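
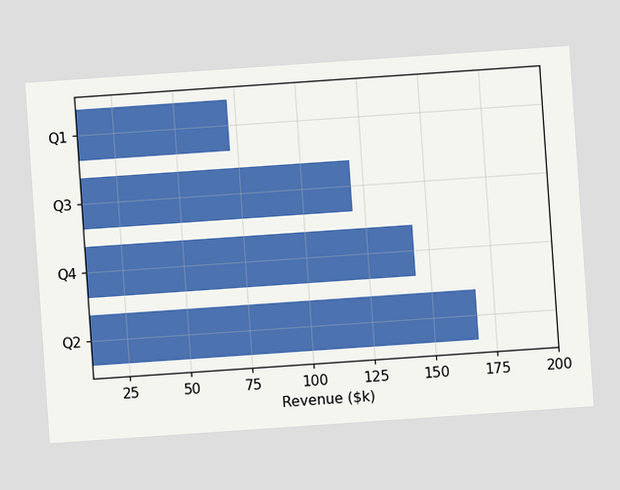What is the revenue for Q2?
The chart is tilted about 4° counter-clockwise. Reading along the chart's x-axis, the Q2 bar reaches $168k.

$168k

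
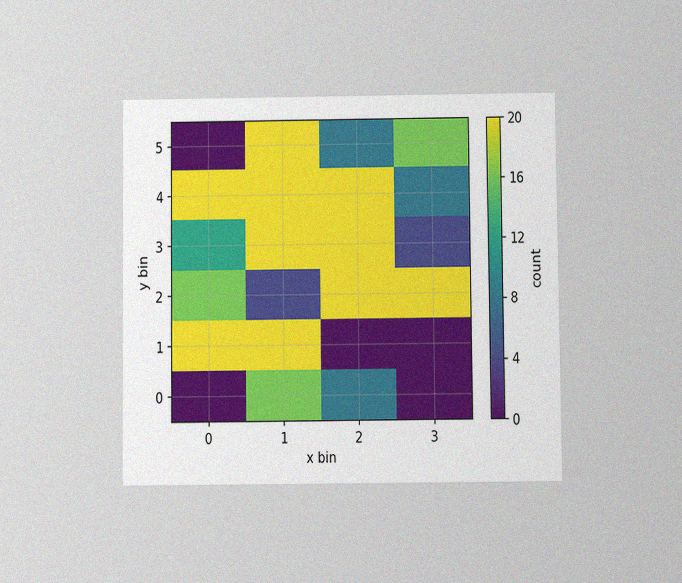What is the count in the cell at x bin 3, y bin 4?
The chart is viewed slightly from below, with some photo noise. Matching the cell (3, 4) against the colorbar gives 8.

8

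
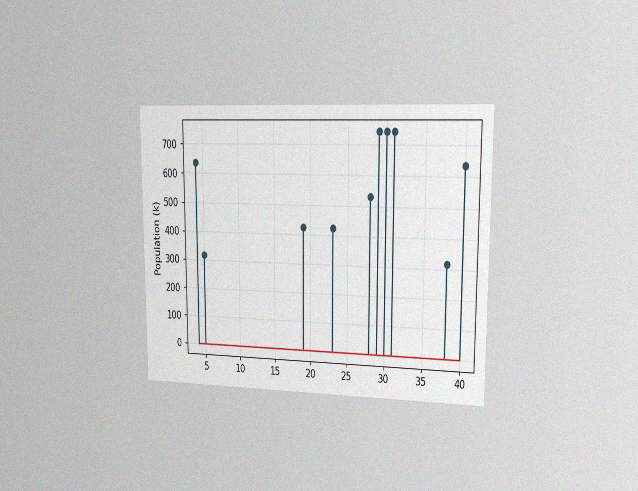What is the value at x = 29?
The chart is viewed slightly from the right, with some photo noise. The stem at x=29 reaches 742k.

742k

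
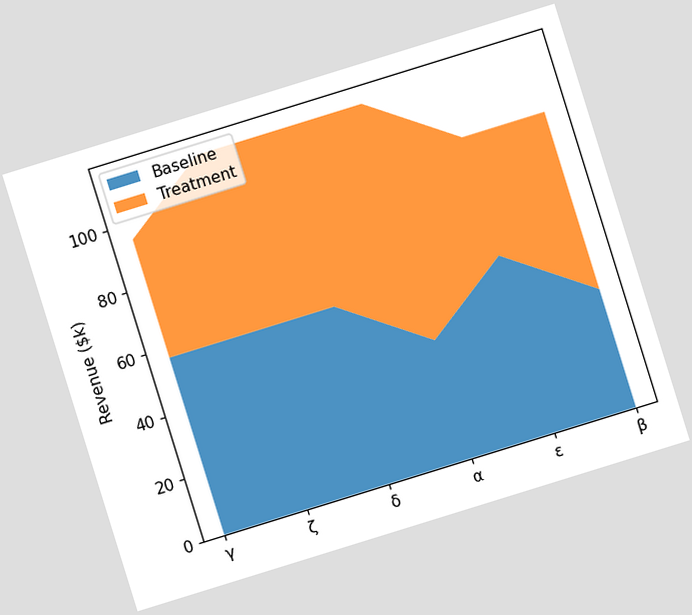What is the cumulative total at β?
The chart is tilted about 17° counter-clockwise. The stacked total at β reaches $95k.

$95k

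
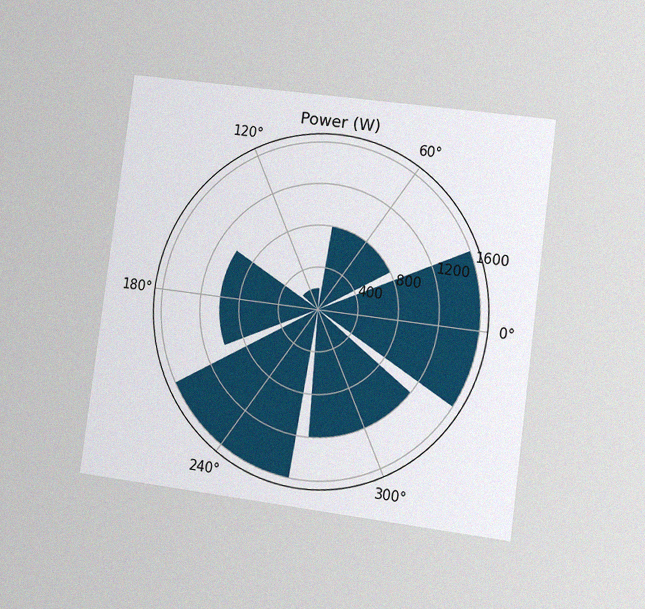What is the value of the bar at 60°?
The chart is tilted about 7° clockwise and viewed at a slight angle, with some photo noise. The bar at 60° reaches 800W on the radial axis.

800W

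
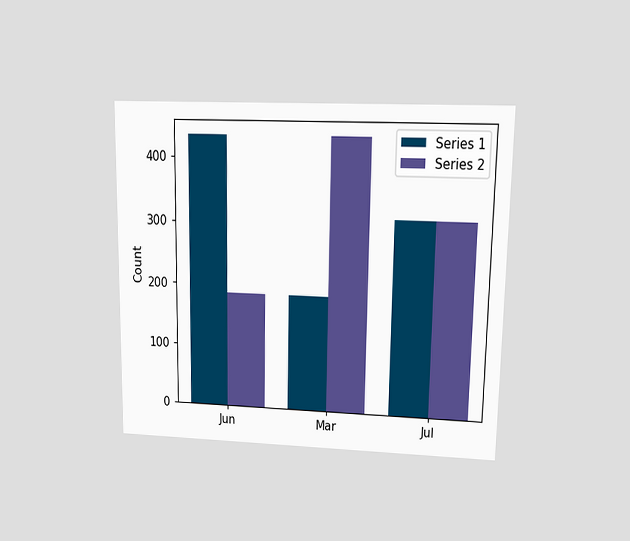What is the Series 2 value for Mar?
434

The chart is viewed at a slight angle. The Series 2 bar at Mar reaches 434 on the y-axis.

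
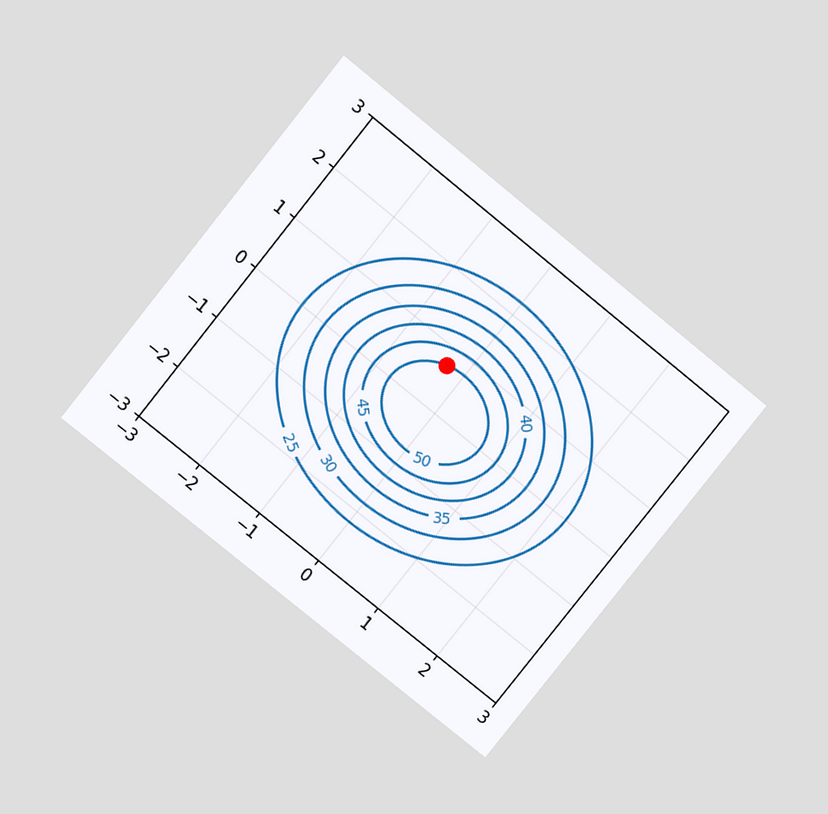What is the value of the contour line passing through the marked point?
50

The chart is tilted about 39° clockwise and viewed at a slight angle. The marked point sits on the contour labelled 50.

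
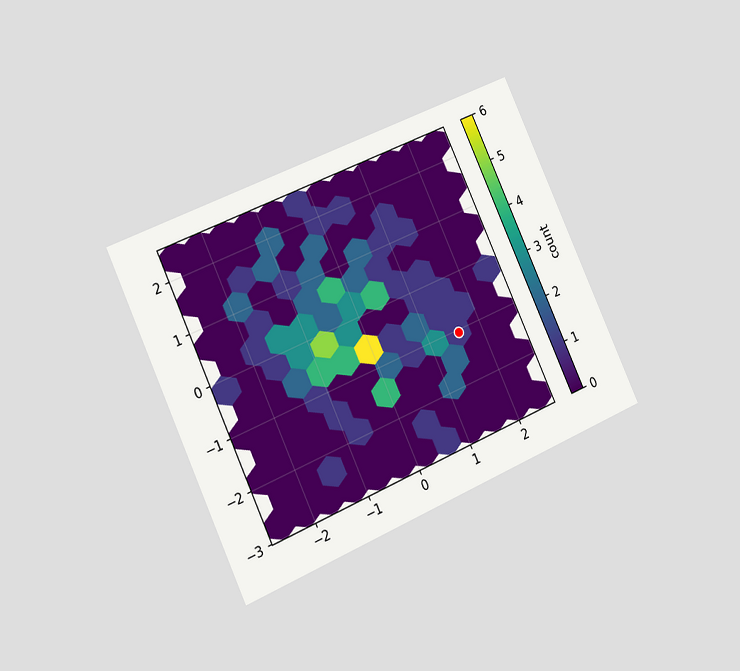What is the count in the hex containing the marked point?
The chart is tilted about 25° counter-clockwise and viewed slightly from the left. The marked hex reads 1 on the colorbar.

1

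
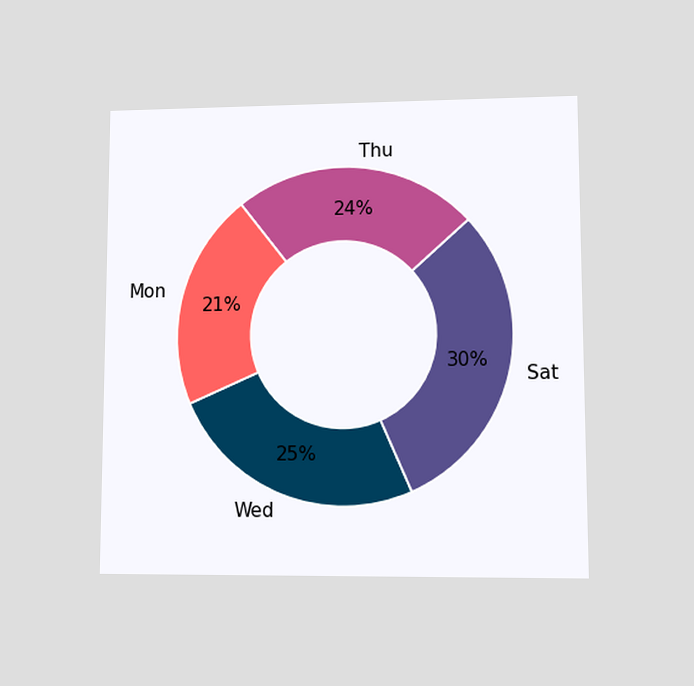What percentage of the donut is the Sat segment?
30%

The chart is viewed at a slight angle. The Sat segment takes up 30% of the ring.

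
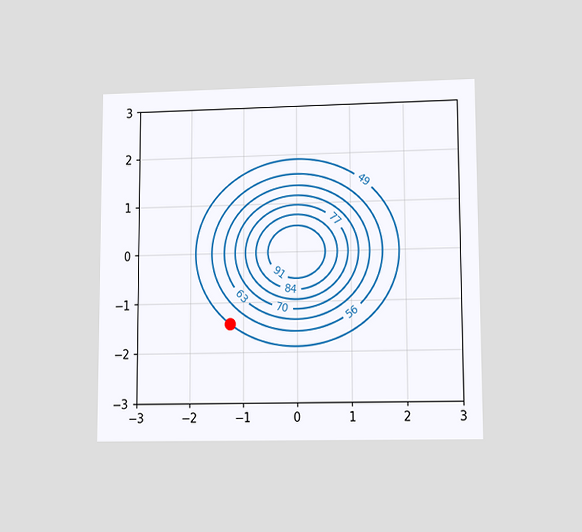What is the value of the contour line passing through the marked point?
The chart is viewed at a slight angle. The marked point sits on the contour labelled 49.

49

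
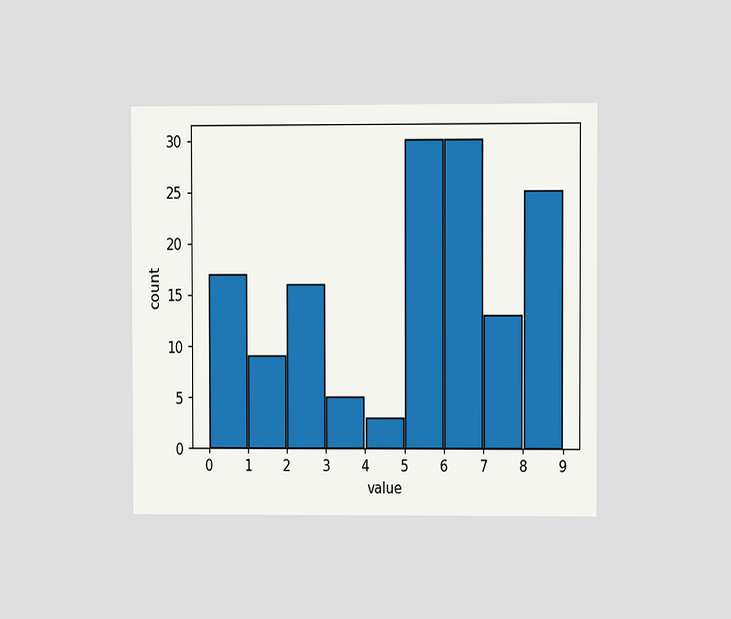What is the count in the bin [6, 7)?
The chart is viewed at a slight angle. The [6, 7) bin has height 30.

30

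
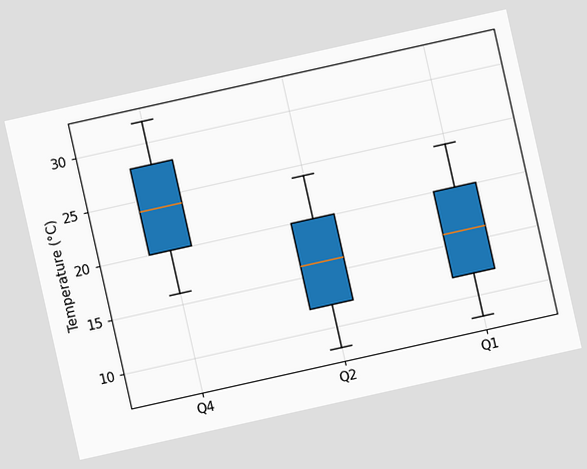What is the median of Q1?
16°C

The chart is tilted about 13° counter-clockwise. The median line in the Q1 box sits at 16°C.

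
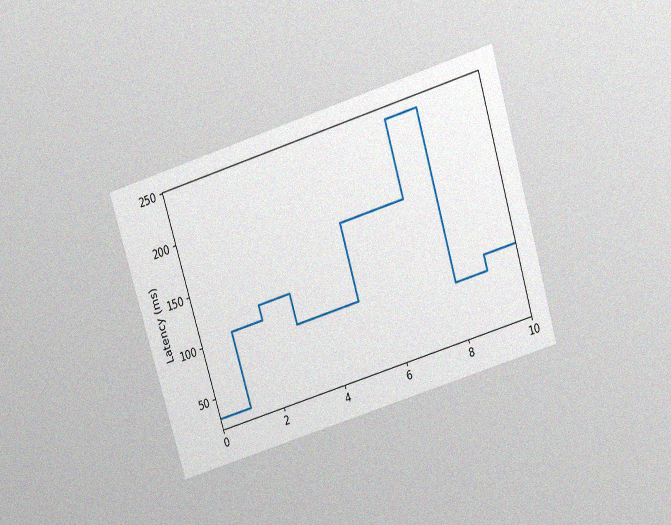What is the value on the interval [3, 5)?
The chart is tilted about 17° counter-clockwise and viewed slightly from above, with some photo noise. On [3, 5) the step sits at 90ms.

90ms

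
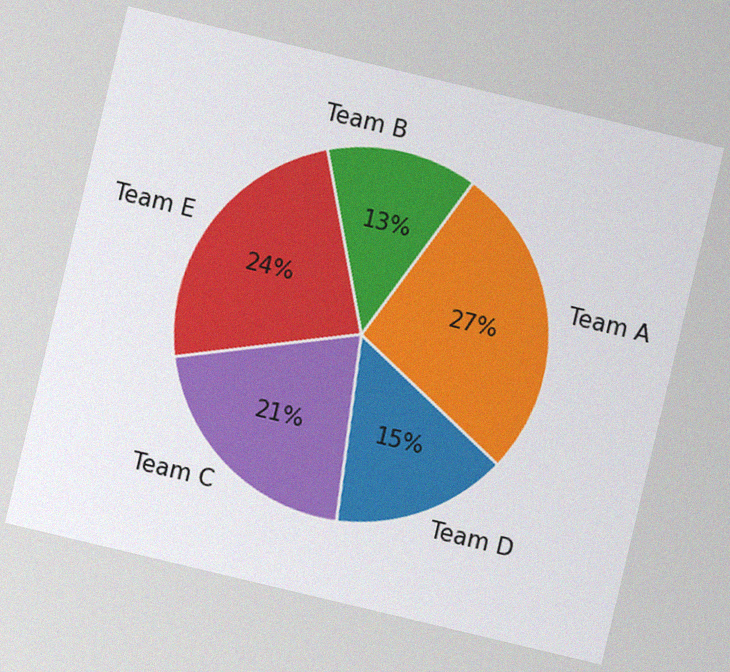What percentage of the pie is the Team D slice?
15%

The chart is tilted about 13° clockwise, with some photo noise. The Team D slice takes up 15% of the pie.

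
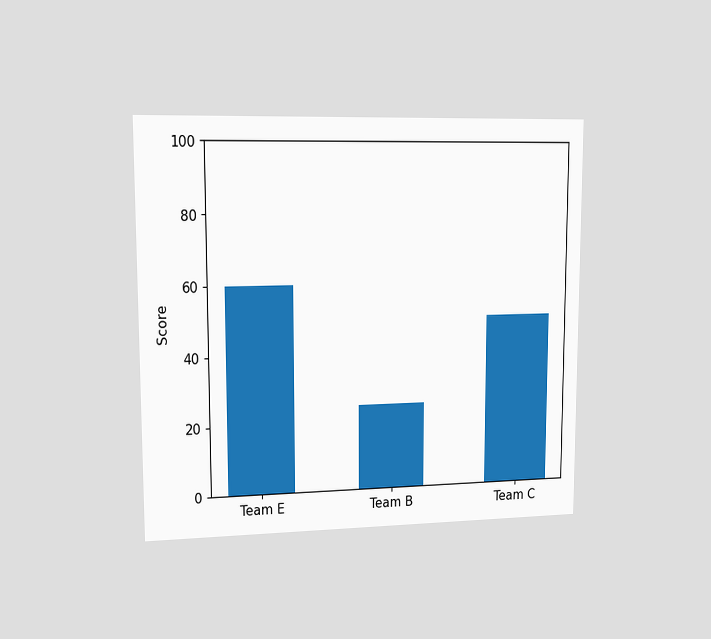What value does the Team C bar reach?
The chart is viewed slightly from the left. Reading along the chart's y-axis, the Team C bar reaches 50.

50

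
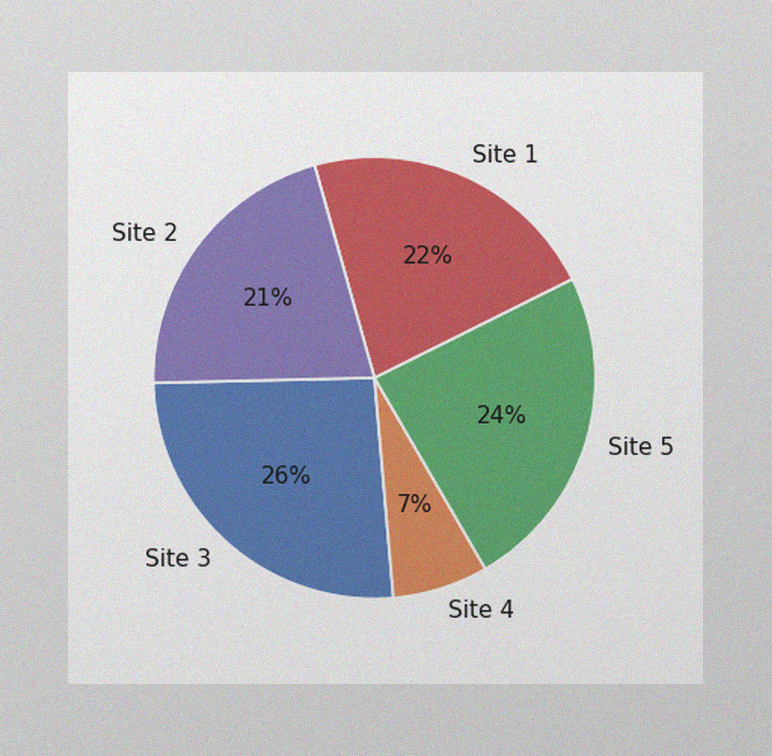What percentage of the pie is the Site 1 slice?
The image has some photo noise and uneven lighting. The Site 1 slice takes up 22% of the pie.

22%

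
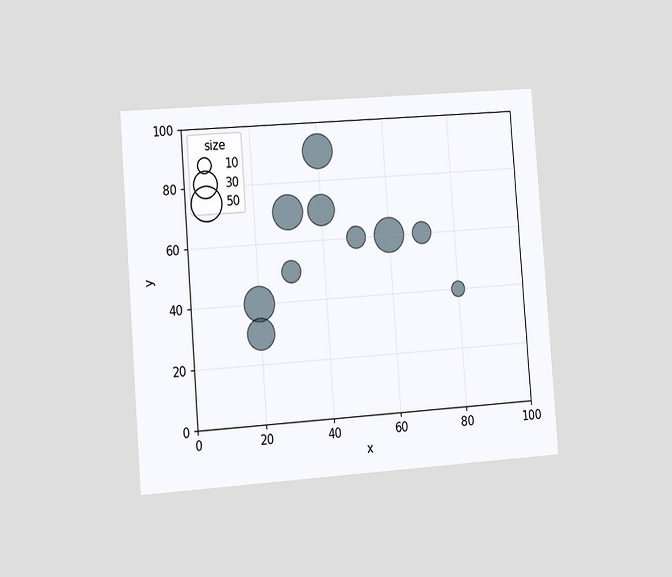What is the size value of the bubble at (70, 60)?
The chart is tilted about 4° counter-clockwise and viewed slightly from the left. Matching the bubble at (70, 60) against the size legend gives 20.

20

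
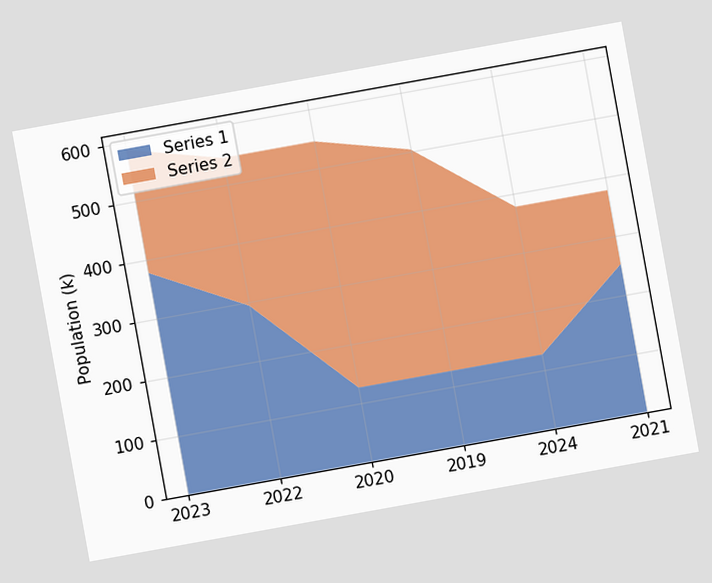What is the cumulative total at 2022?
546k

The chart is tilted about 10° counter-clockwise. The stacked total at 2022 reaches 546k.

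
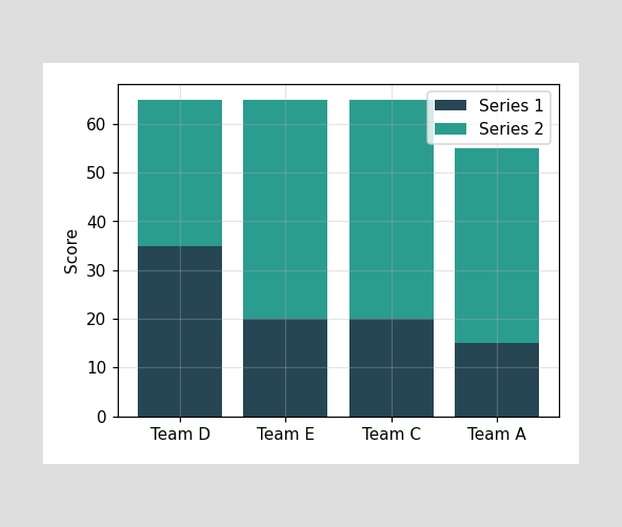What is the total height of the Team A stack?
55

The Team A stack's top reaches 55 on the y-axis.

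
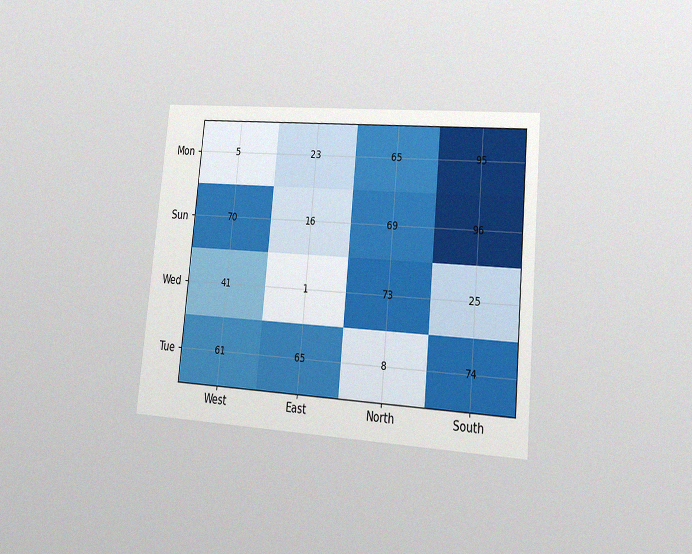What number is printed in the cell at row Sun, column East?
16

The chart is tilted about 5° clockwise and viewed slightly from the right, with some photo noise. The (Sun, East) cell reads 16.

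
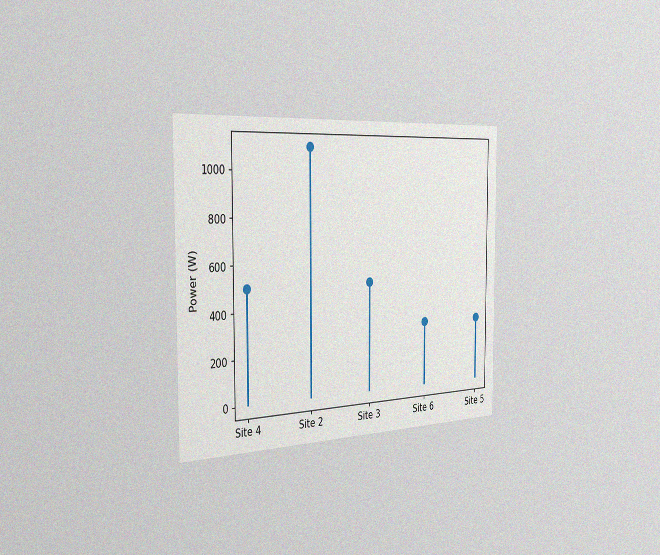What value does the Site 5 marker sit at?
300W

The chart is viewed slightly from the left, with some photo noise. The Site 5 marker sits at 300W.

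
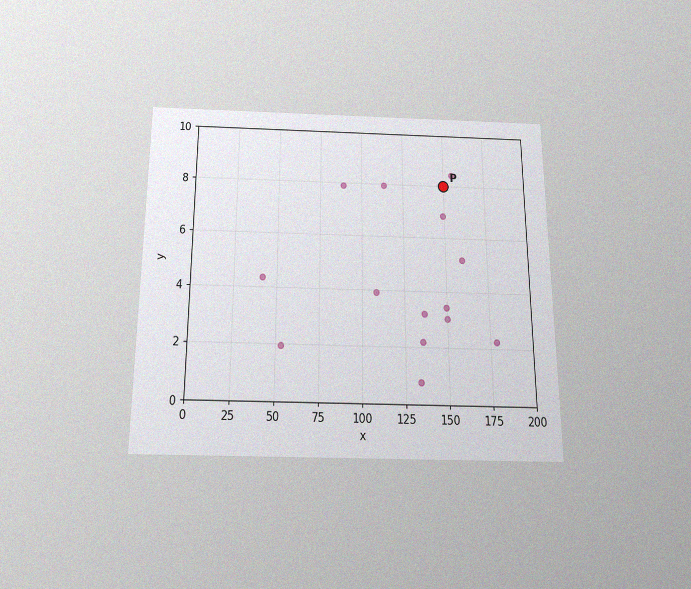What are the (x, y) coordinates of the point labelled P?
(150, 8)

The chart is viewed slightly from below, with some photo noise. Following the gridlines from P to each axis, P sits at (150, 8).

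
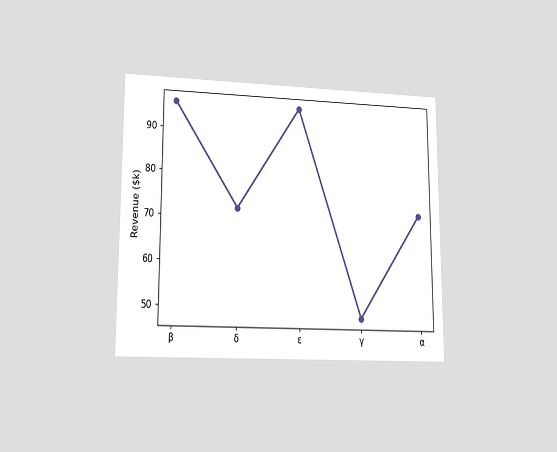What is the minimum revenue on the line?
$48k

The chart is viewed at a slight angle. The lowest point is at γ, and reading across to the y-axis gives $48k.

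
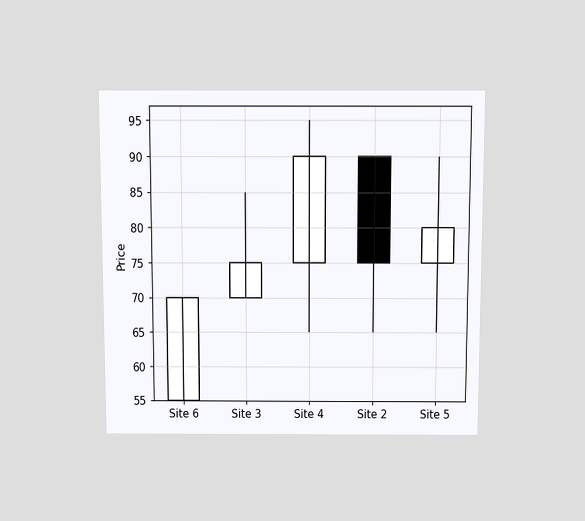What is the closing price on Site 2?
The chart is viewed slightly from above. The Site 2 candle closes at 75.

75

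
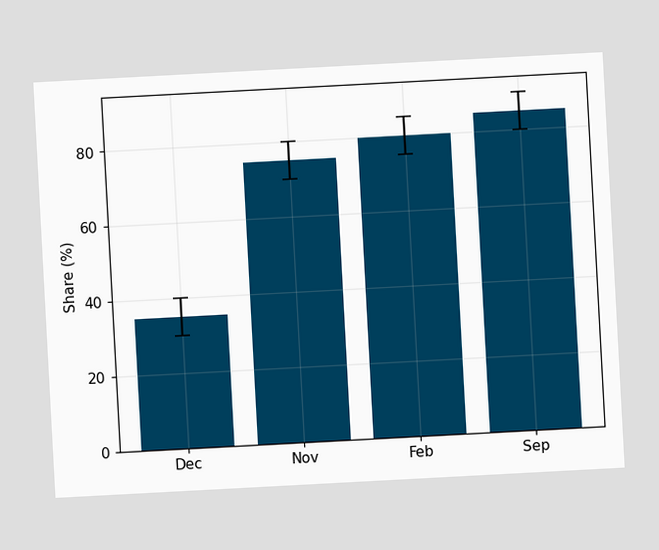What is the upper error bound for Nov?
The chart is tilted about 3° counter-clockwise. The Nov bar's upper whisker reaches 80%.

80%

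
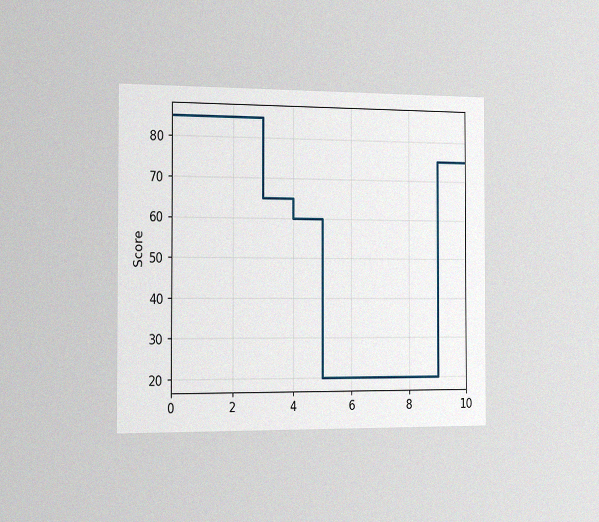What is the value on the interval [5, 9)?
The chart is viewed slightly from the left, with some photo noise. On [5, 9) the step sits at 20.

20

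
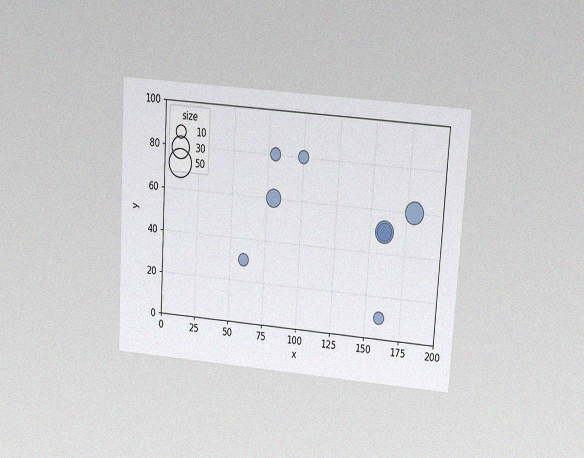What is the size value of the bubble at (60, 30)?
The chart is tilted about 4° clockwise and viewed slightly from above, with some photo noise. Matching the bubble at (60, 30) against the size legend gives 10.

10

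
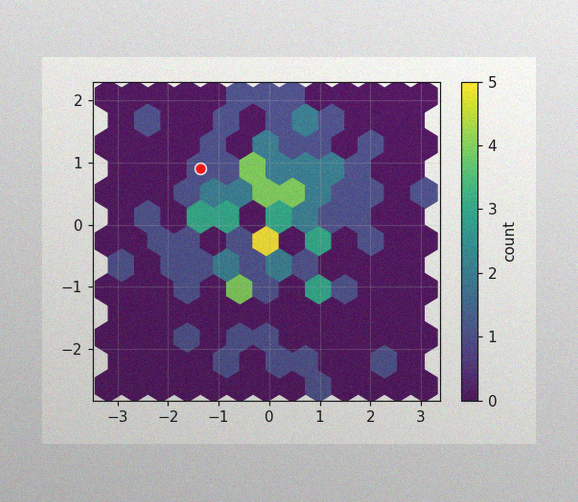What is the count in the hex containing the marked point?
The image has some photo noise and uneven lighting. The marked hex reads 1 on the colorbar.

1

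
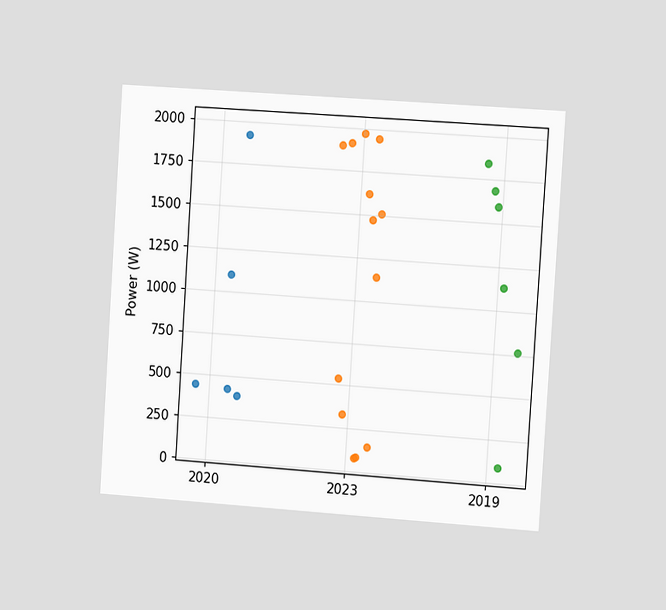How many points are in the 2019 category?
6

The chart is tilted about 4° clockwise and viewed slightly from the right. Counting the markers in the 2019 column gives 6.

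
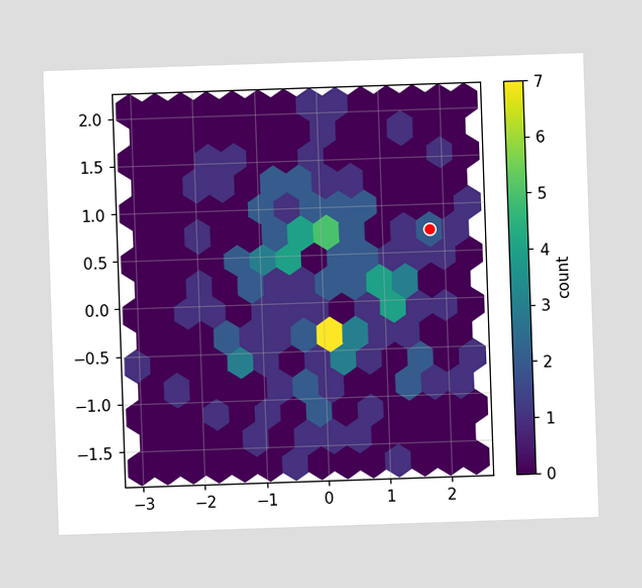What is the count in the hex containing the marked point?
The marked hex reads 2 on the colorbar.

2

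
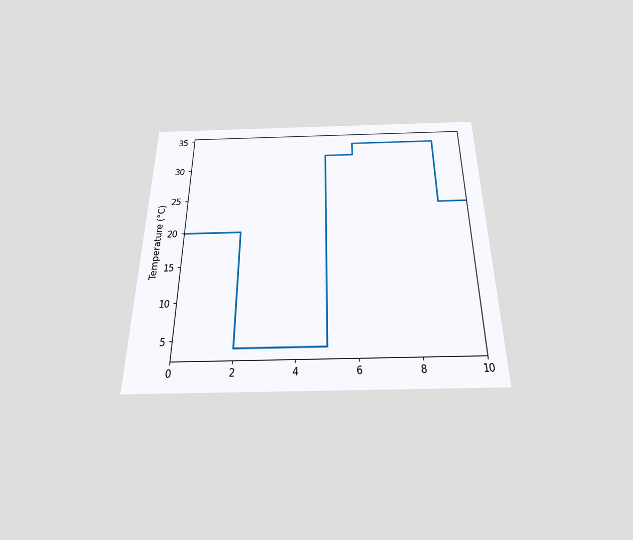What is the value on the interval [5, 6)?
The chart is viewed slightly from below. On [5, 6) the step sits at 32°C.

32°C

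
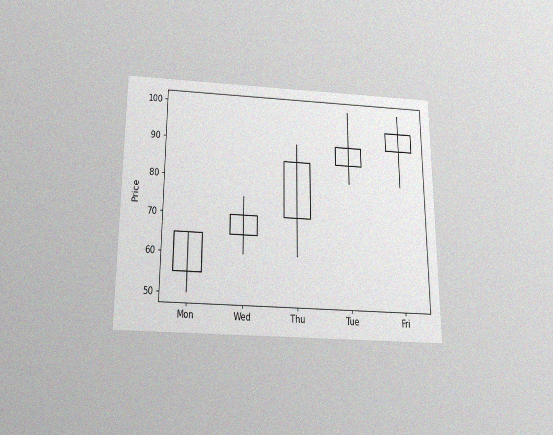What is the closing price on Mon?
The chart is viewed slightly from below, with some photo noise. The Mon candle closes at 65.

65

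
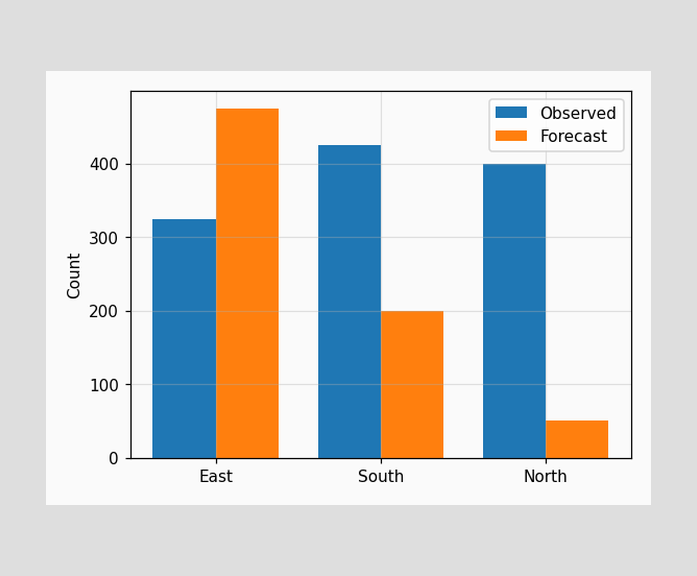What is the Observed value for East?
The Observed bar at East reaches 325 on the y-axis.

325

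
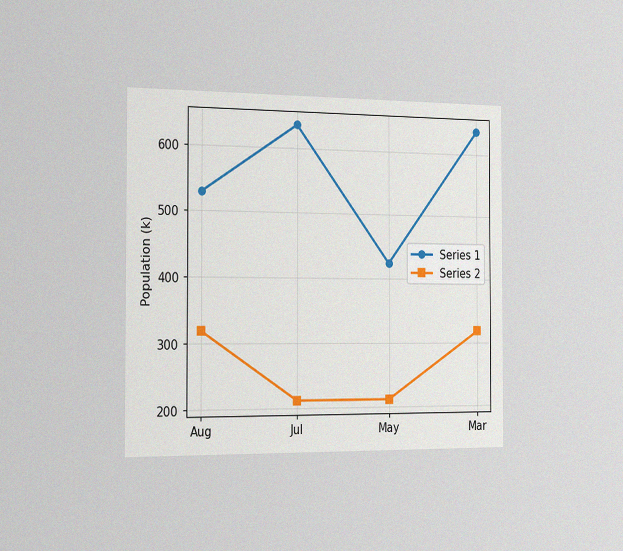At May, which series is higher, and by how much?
Series 1, by 212k

The chart is viewed slightly from the left, with some photo noise. At May, Series 1 sits above the other line by 212k.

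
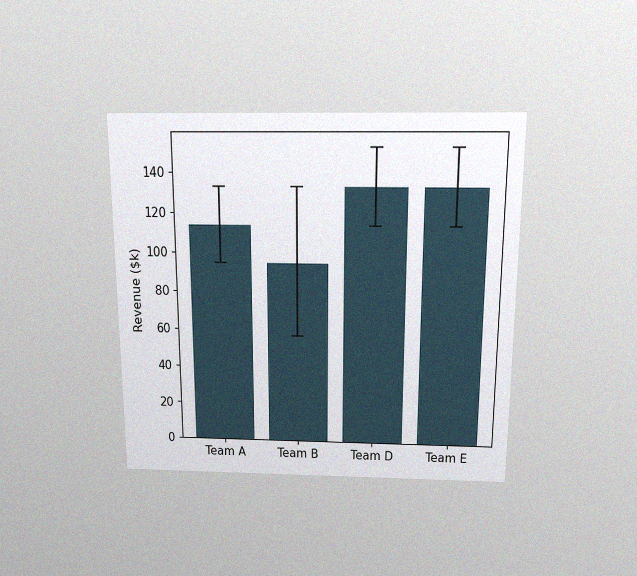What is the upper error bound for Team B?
The chart is viewed slightly from above, with some photo noise. The Team B bar's upper whisker reaches $133k.

$133k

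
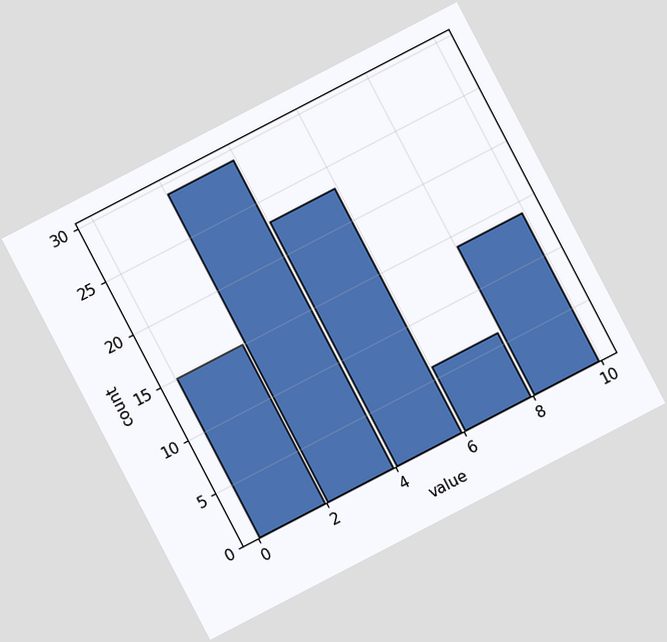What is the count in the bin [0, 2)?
15

The chart is tilted about 27° counter-clockwise. The [0, 2) bin has height 15.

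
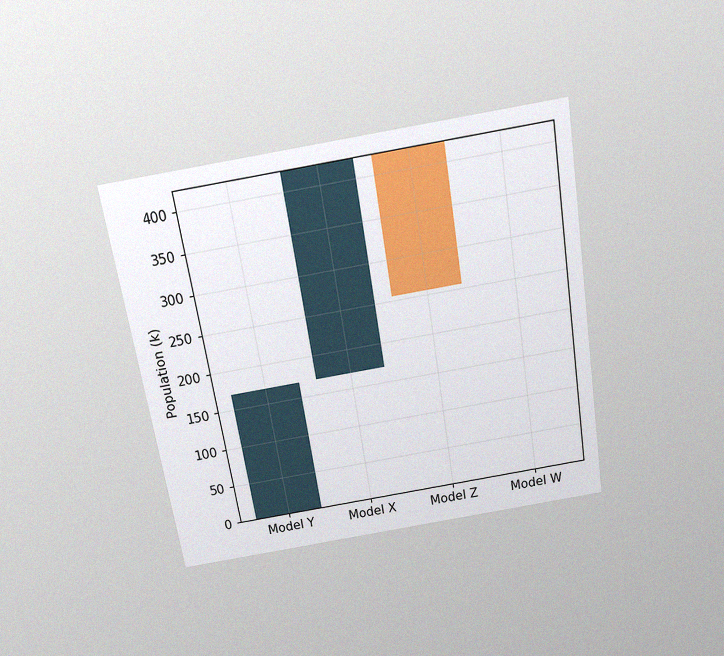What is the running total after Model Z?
255k

The chart is tilted about 9° counter-clockwise and viewed slightly from above, with some photo noise. After Model Z the running total reaches 255k.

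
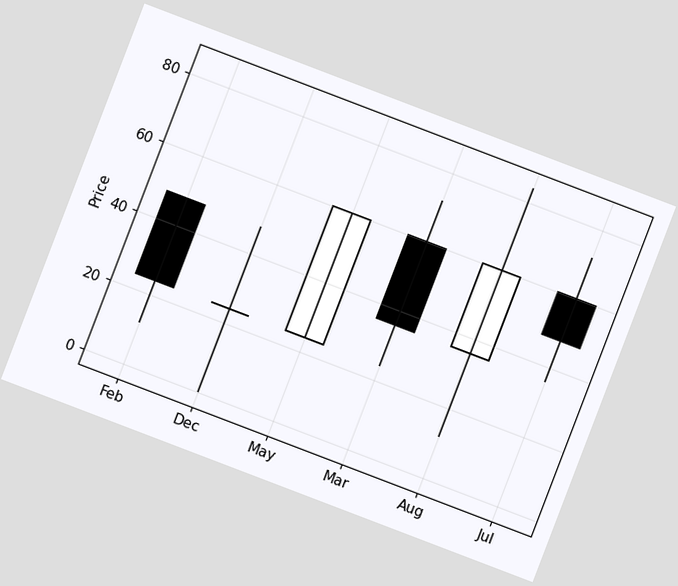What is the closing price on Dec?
24

The chart is tilted about 21° clockwise. The Dec candle closes at 24.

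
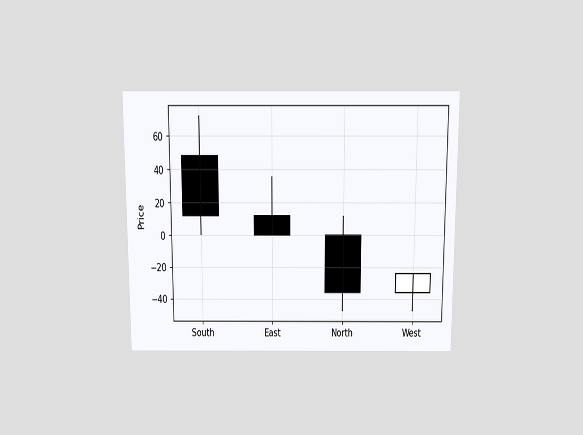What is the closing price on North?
The chart is viewed slightly from above. The North candle closes at -36.

-36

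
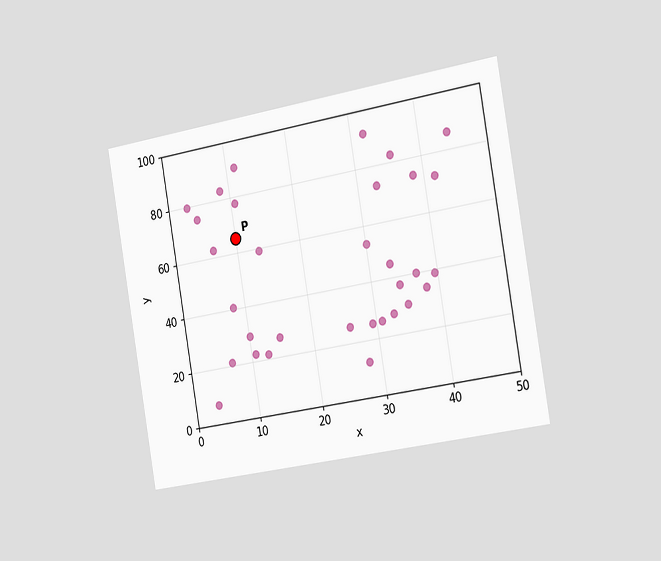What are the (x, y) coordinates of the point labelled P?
(10, 65)

The chart is tilted about 10° counter-clockwise and viewed slightly from the right. Following the gridlines from P to each axis, P sits at (10, 65).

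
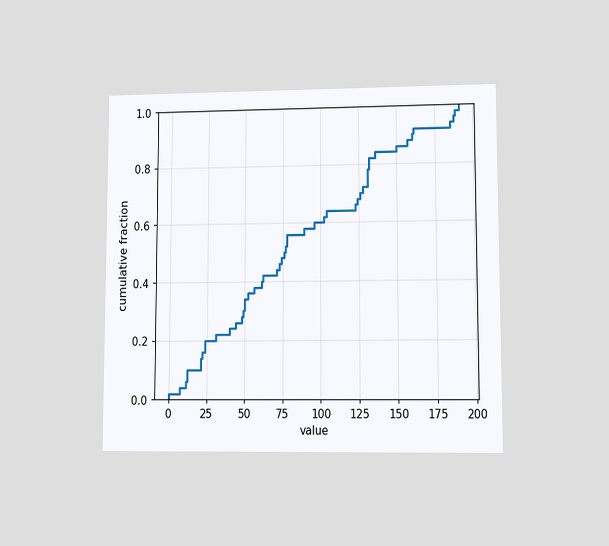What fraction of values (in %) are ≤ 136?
84%

The chart is viewed at a slight angle. At x=136 the ECDF step is at 84%.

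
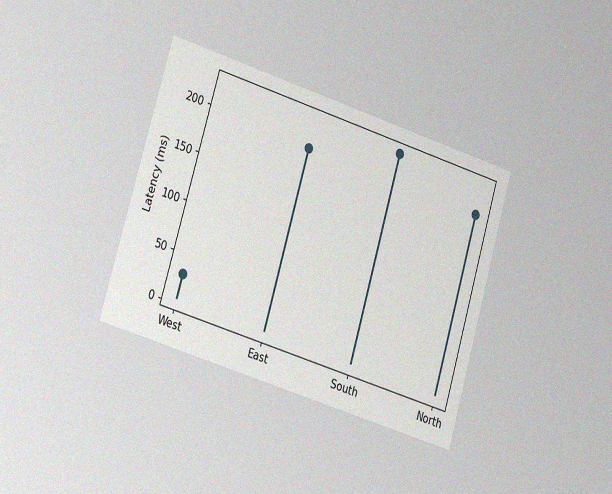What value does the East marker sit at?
The chart is tilted about 17° clockwise and viewed slightly from the left, with some photo noise. The East marker sits at 195ms.

195ms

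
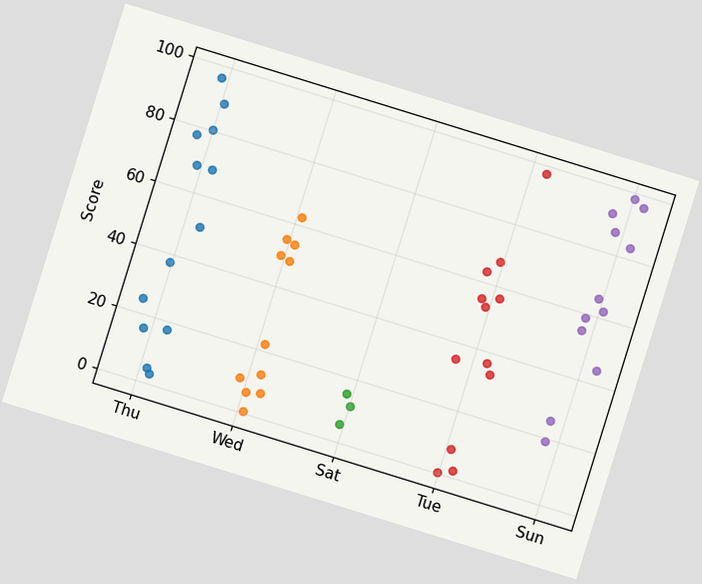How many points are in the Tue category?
12

The chart is tilted about 17° clockwise. Counting the markers in the Tue column gives 12.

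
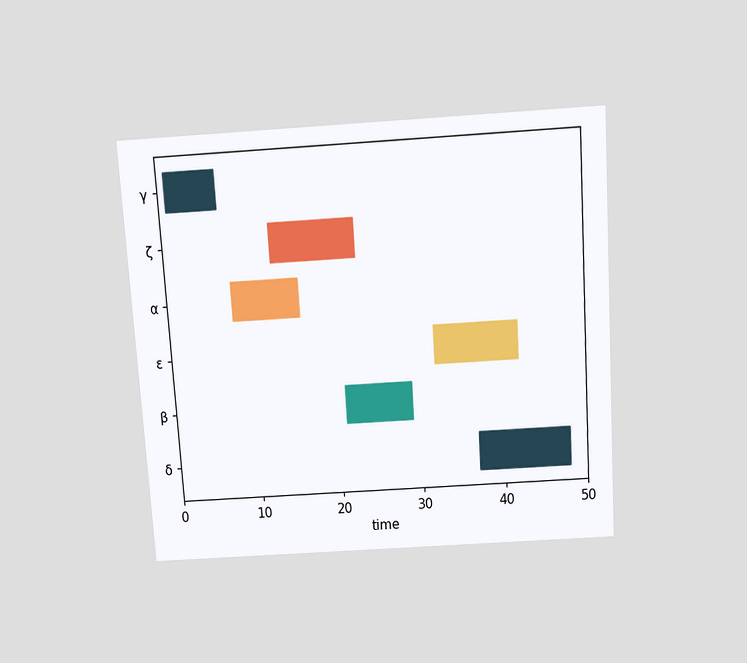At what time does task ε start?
The chart is tilted about 4° counter-clockwise and viewed slightly from above. The ε bar begins at t=32.

32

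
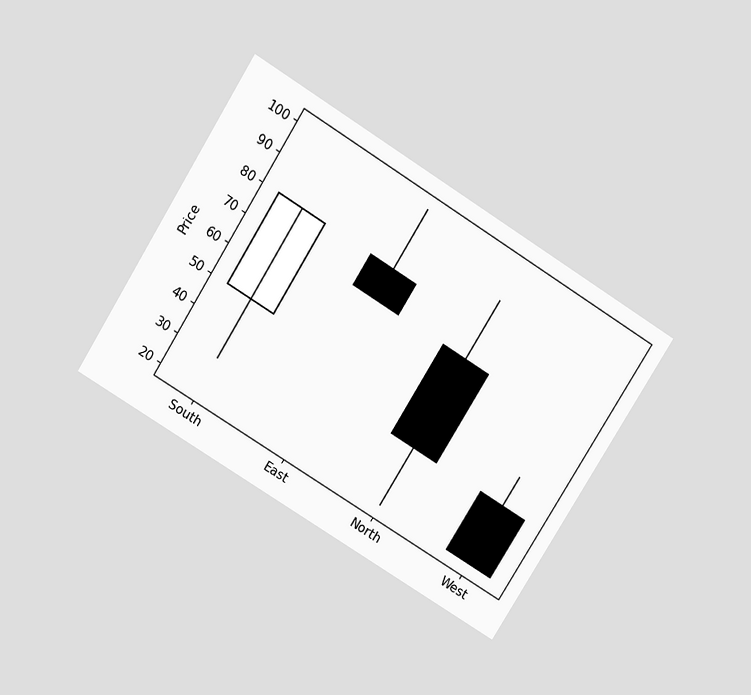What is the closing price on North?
40

The chart is tilted about 32° clockwise and viewed slightly from above. The North candle closes at 40.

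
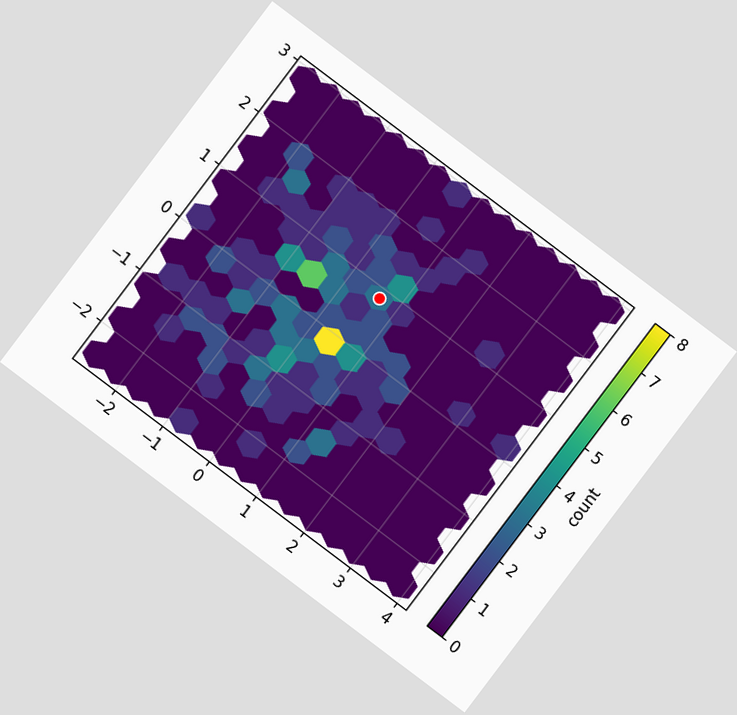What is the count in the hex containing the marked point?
The chart is tilted about 37° clockwise. The marked hex reads 3 on the colorbar.

3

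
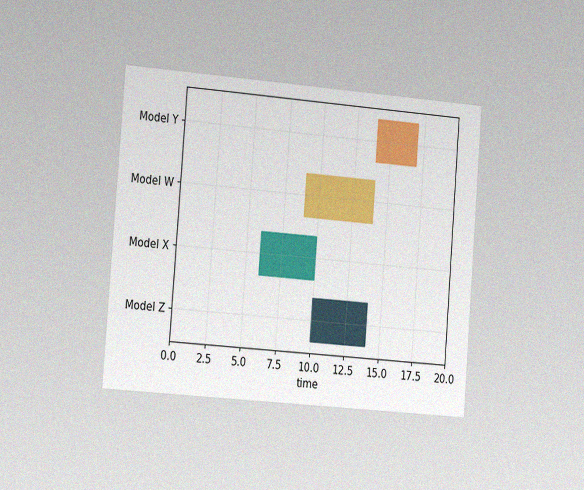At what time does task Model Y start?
14

The chart is tilted about 4° clockwise and viewed slightly from the left, with some photo noise. The Model Y bar begins at t=14.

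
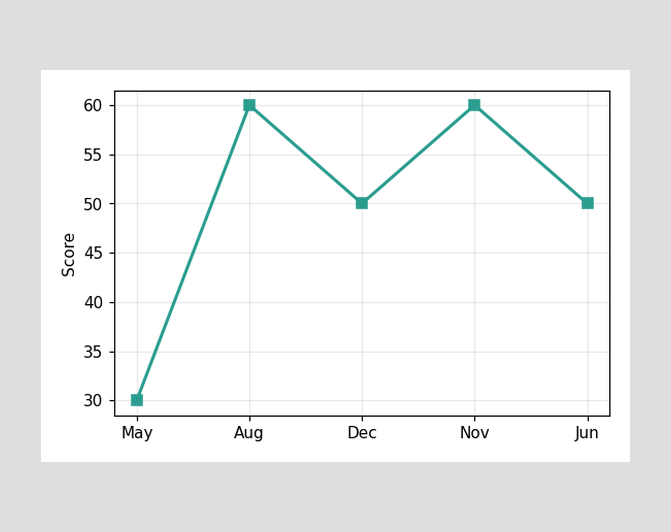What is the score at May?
30

At May, the line is at 30.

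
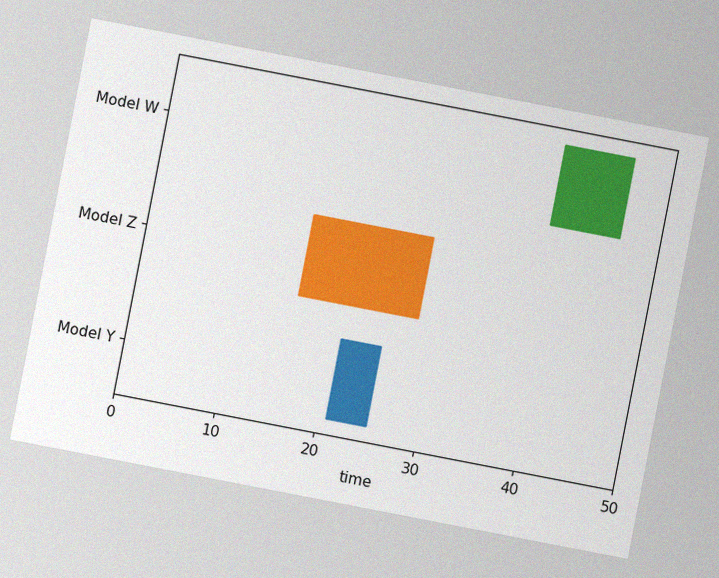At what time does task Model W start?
The chart is tilted about 11° clockwise, with some photo noise. The Model W bar begins at t=39.

39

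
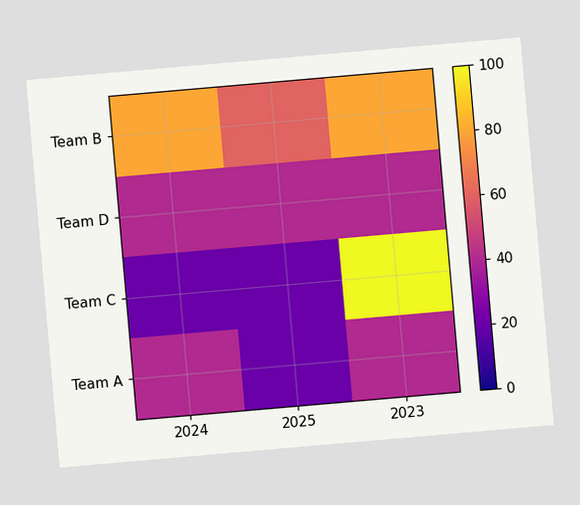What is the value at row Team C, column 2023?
100

The chart is tilted about 5° counter-clockwise. Matching cell (Team C, 2023) against the colorbar gives 100.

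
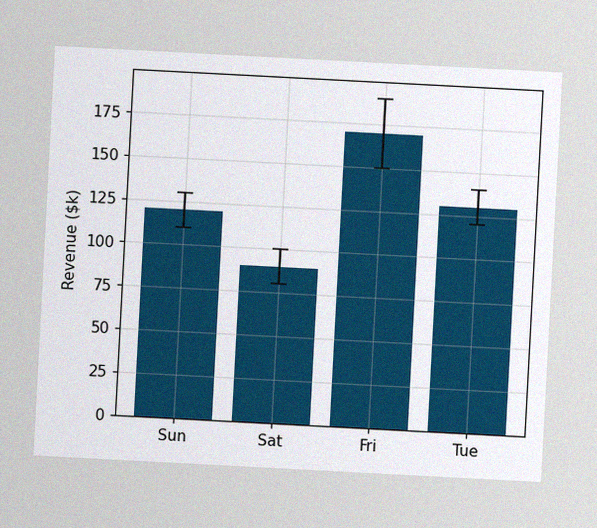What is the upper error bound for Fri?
$190k

The chart is tilted about 3° clockwise, with some photo noise. The Fri bar's upper whisker reaches $190k.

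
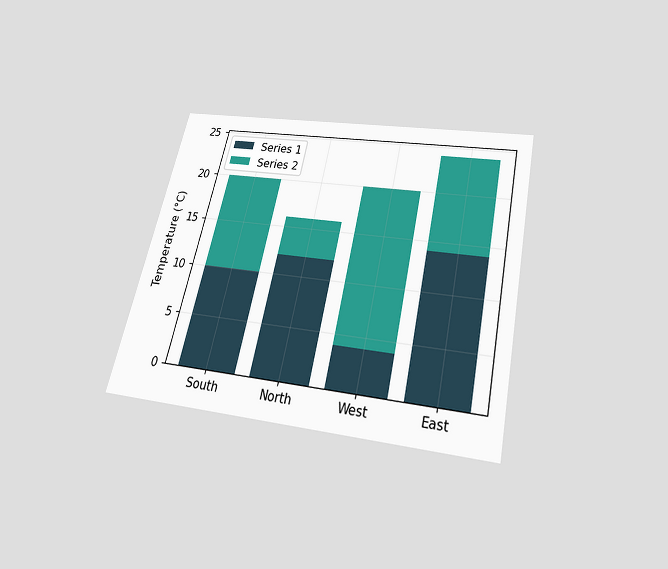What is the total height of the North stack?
The chart is tilted about 13° clockwise and viewed slightly from below. The North stack's top reaches 16°C on the y-axis.

16°C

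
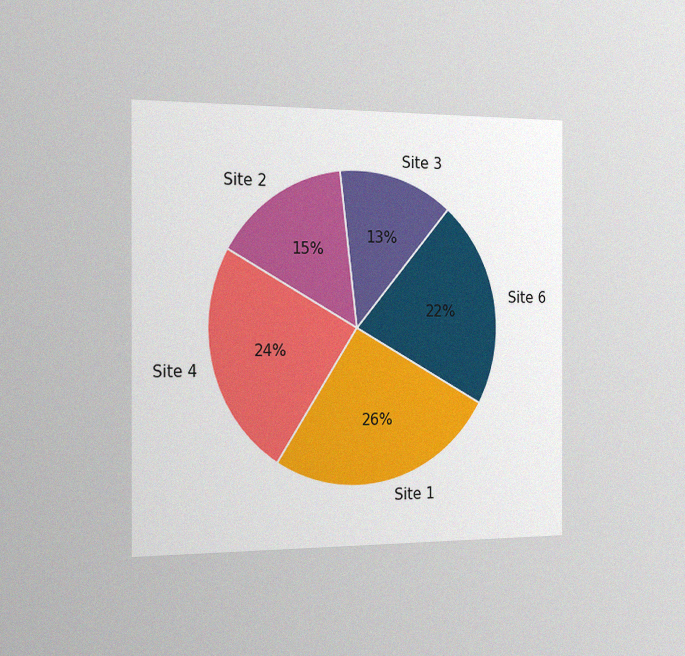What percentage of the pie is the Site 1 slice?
The chart is viewed slightly from the left, with some photo noise. The Site 1 slice takes up 26% of the pie.

26%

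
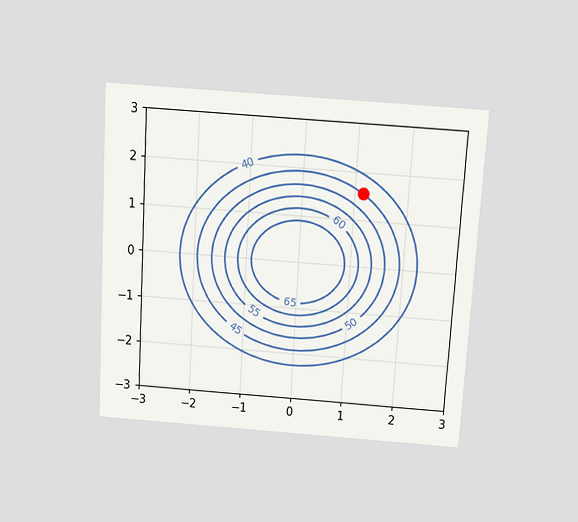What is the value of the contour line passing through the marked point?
45

The chart is tilted about 3° clockwise and viewed slightly from above. The marked point sits on the contour labelled 45.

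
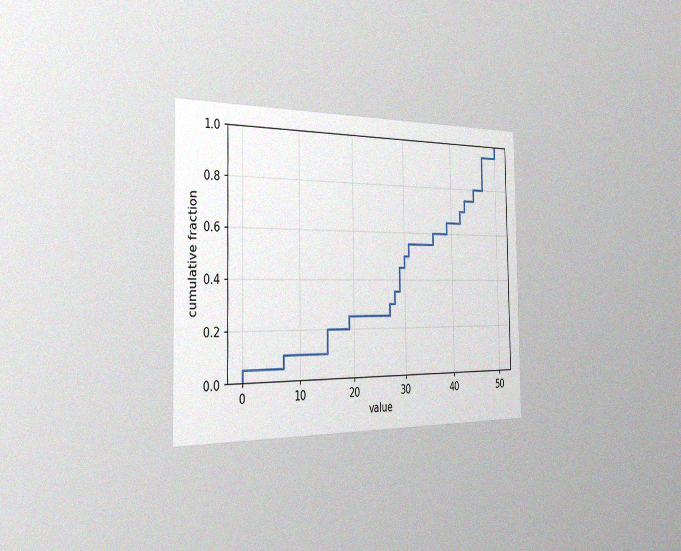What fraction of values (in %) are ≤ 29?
45%

The chart is viewed slightly from the left, with some photo noise. At x=29 the ECDF step is at 45%.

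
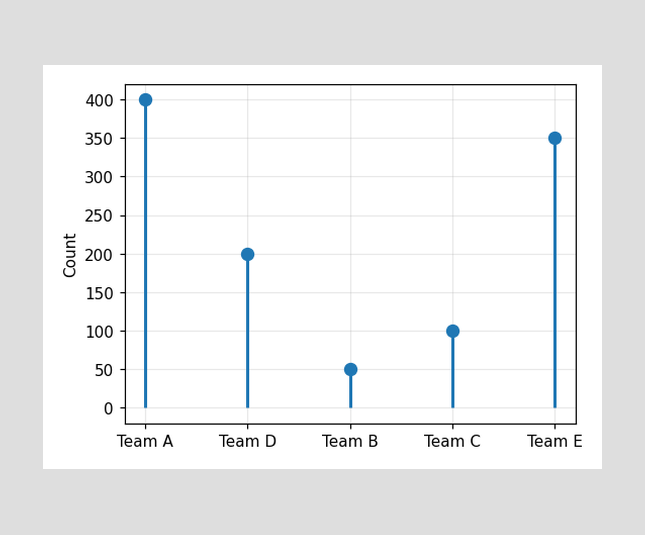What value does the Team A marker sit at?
400

The Team A marker sits at 400.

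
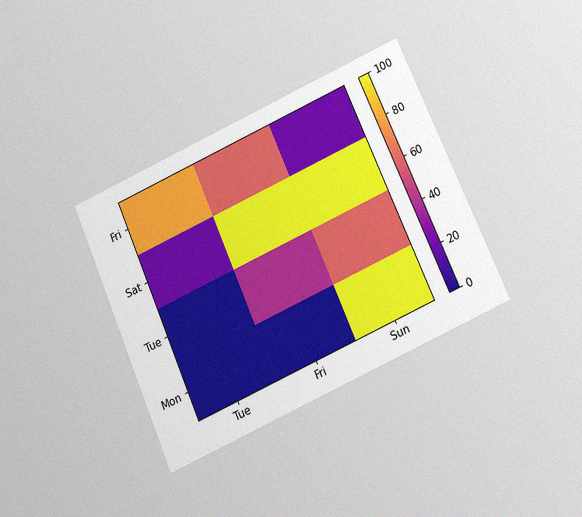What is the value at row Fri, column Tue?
80

The chart is tilted about 24° counter-clockwise and viewed slightly from below, with some photo noise. Matching cell (Fri, Tue) against the colorbar gives 80.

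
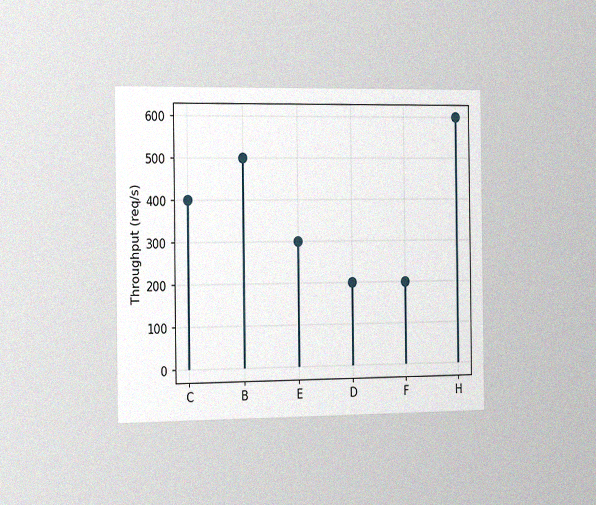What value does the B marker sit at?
The chart is viewed slightly from the left, with some photo noise. The B marker sits at 500req/s.

500req/s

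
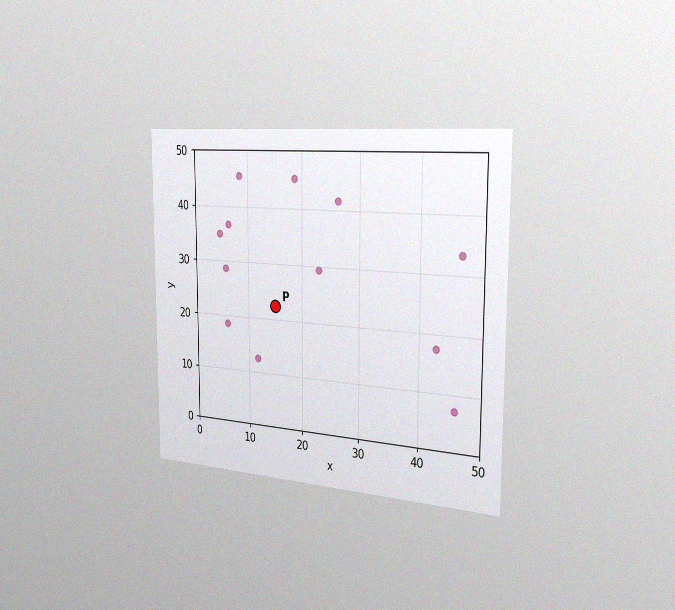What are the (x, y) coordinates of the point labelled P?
(15, 22.5)

The chart is viewed slightly from the right, with some photo noise. Following the gridlines from P to each axis, P sits at (15, 22.5).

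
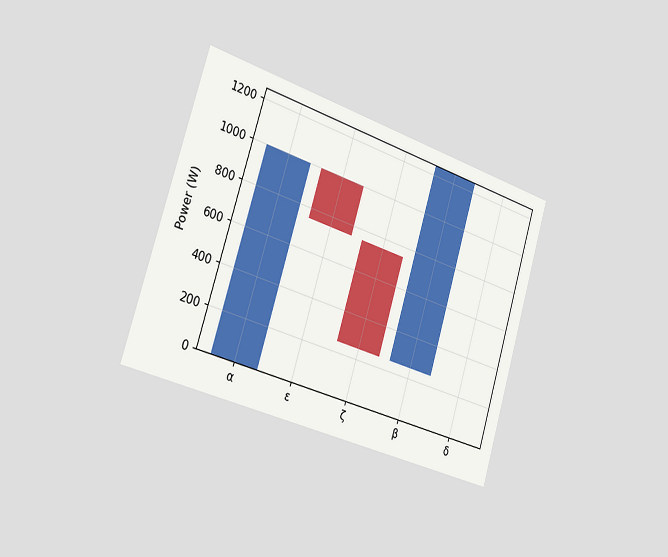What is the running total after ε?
750W

The chart is tilted about 17° clockwise and viewed slightly from the left. After ε the running total reaches 750W.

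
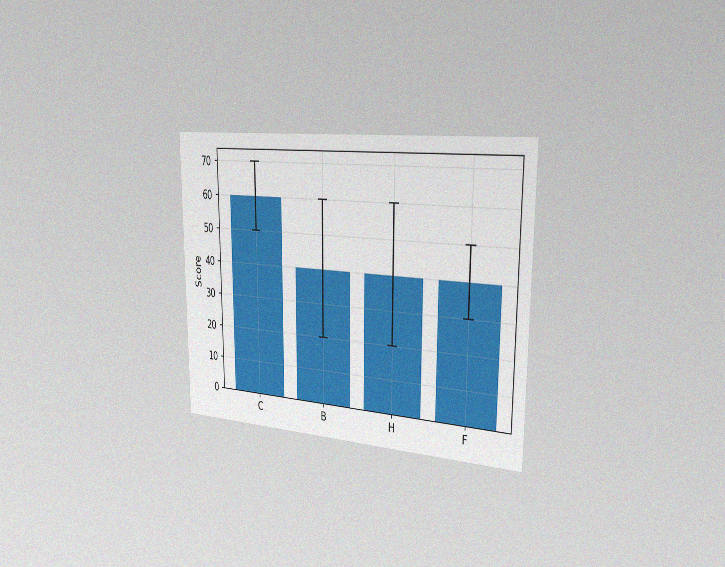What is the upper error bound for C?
The chart is viewed slightly from the right, with some photo noise. The C bar's upper whisker reaches 70.

70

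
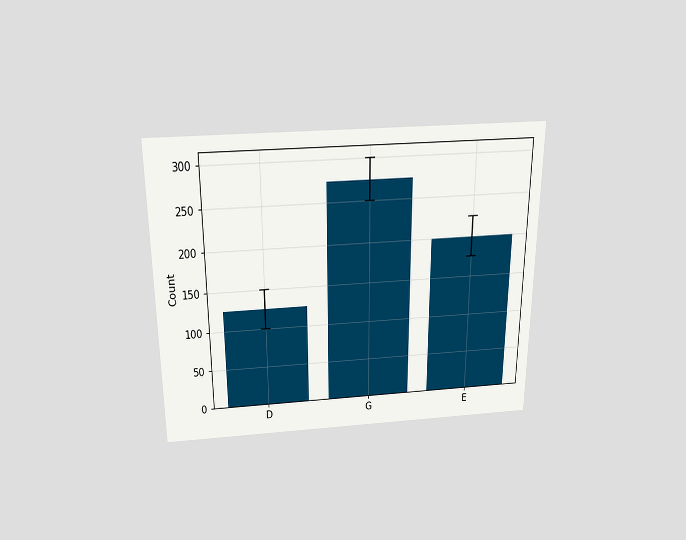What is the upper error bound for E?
The chart is viewed slightly from above. The E bar's upper whisker reaches 225.

225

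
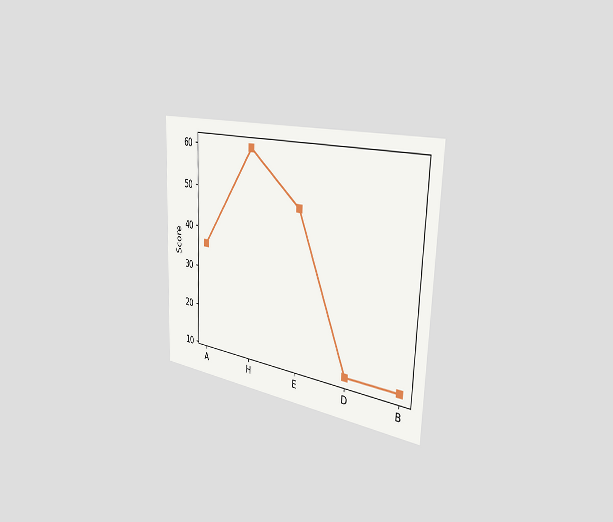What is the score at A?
The chart is tilted about 2° clockwise and viewed slightly from the right. At A, the line is at 36.

36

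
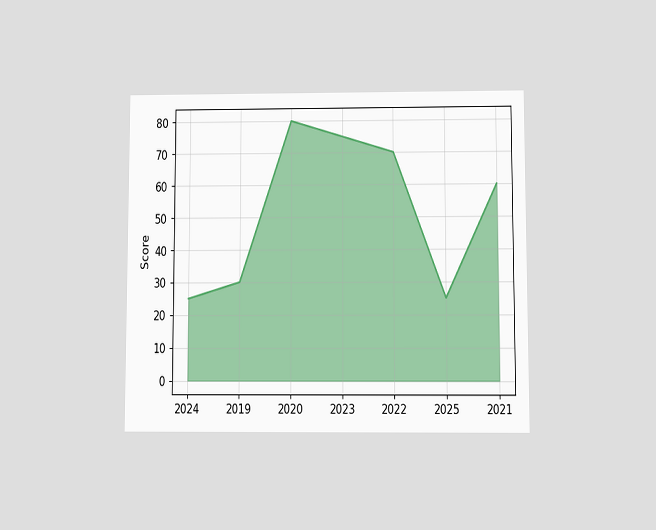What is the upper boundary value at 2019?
The chart is viewed slightly from below. At 2019 the upper boundary is at 30.

30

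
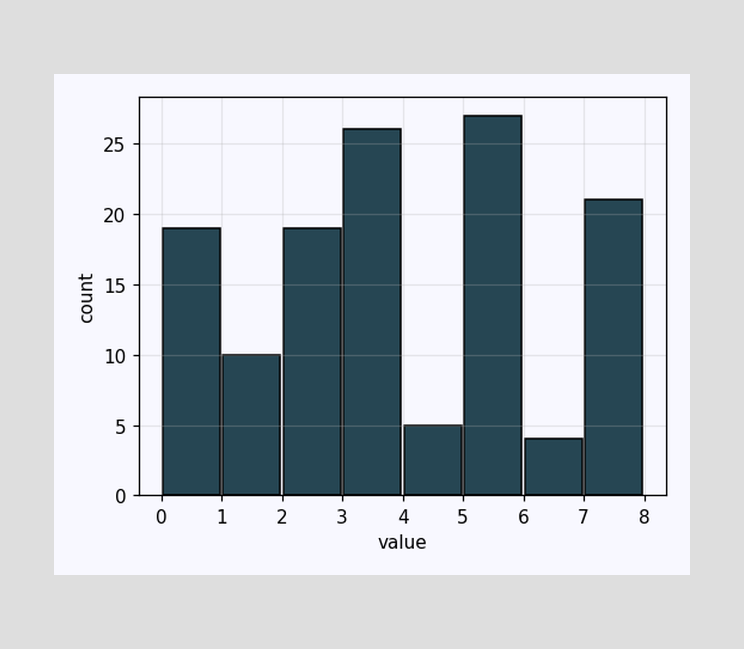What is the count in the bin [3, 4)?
26

The [3, 4) bin has height 26.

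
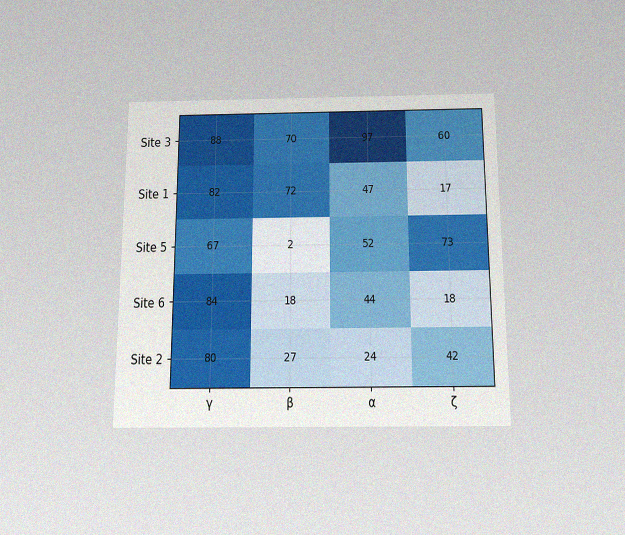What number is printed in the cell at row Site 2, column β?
27

The chart is viewed slightly from below, with some photo noise. The (Site 2, β) cell reads 27.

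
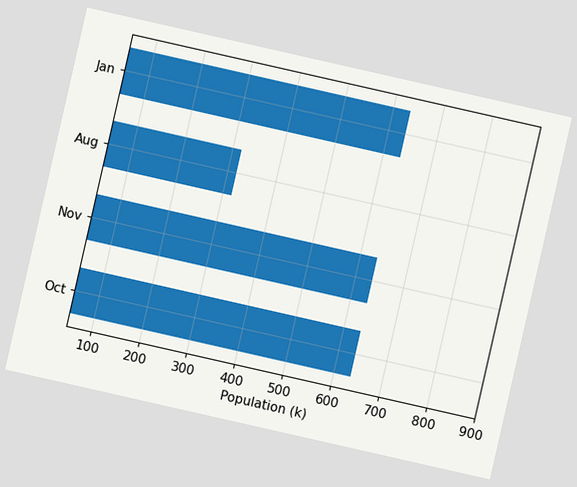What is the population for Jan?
636k

The chart is tilted about 13° clockwise. Reading along the chart's x-axis, the Jan bar reaches 636k.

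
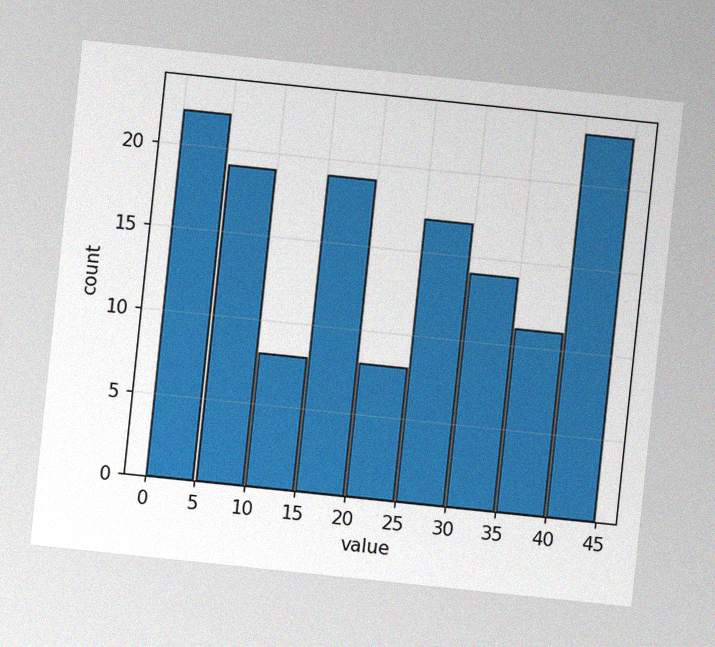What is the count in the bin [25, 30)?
17

The chart is tilted about 6° clockwise, with some photo noise. The [25, 30) bin has height 17.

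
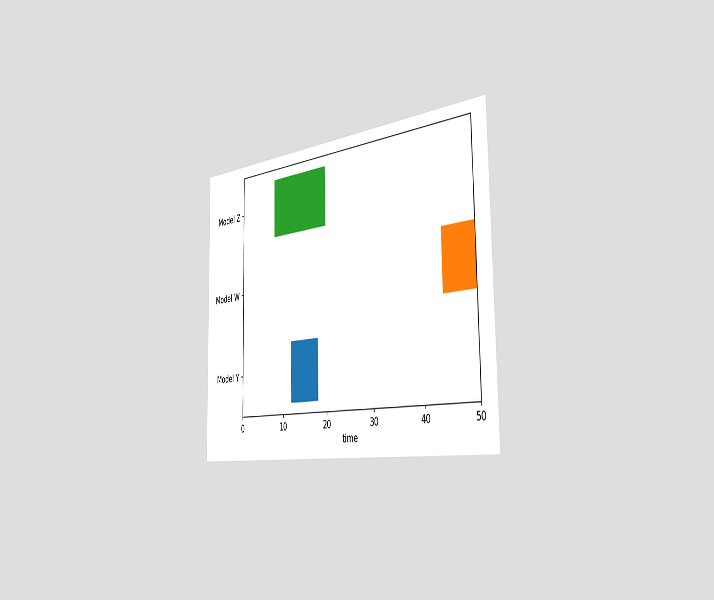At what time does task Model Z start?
8

The chart is viewed slightly from the right. The Model Z bar begins at t=8.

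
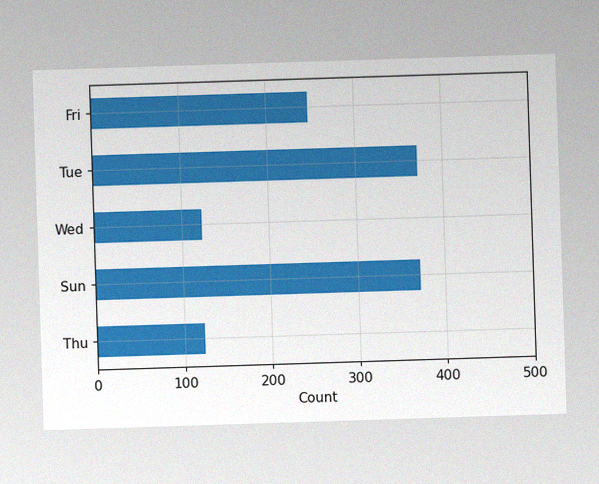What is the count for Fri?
The image has some photo noise and uneven lighting. Reading along the chart's x-axis, the Fri bar reaches 248.

248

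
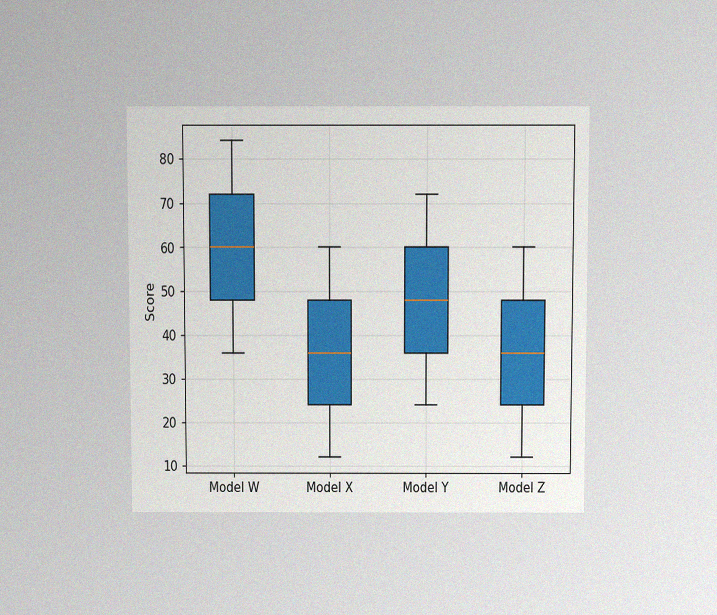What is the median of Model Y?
48

The chart is viewed slightly from above, with some photo noise. The median line in the Model Y box sits at 48.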